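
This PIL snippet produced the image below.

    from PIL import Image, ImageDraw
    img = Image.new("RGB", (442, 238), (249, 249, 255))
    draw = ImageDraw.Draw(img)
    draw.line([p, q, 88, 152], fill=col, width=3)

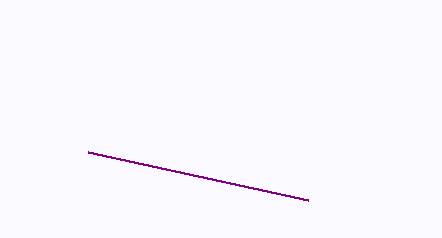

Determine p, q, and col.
p = 308; q = 200; col = 'purple'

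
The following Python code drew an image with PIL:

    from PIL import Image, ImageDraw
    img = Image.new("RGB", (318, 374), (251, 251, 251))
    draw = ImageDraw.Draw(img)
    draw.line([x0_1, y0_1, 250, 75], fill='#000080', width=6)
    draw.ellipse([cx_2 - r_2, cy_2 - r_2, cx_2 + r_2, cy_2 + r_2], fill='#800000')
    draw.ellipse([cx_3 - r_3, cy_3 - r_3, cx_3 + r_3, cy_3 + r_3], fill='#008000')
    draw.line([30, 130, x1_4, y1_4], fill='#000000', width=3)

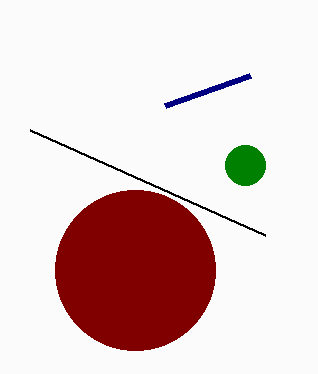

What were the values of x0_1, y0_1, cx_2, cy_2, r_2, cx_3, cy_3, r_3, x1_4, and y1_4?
x0_1 = 165; y0_1 = 105; cx_2 = 135; cy_2 = 270; r_2 = 80; cx_3 = 245; cy_3 = 165; r_3 = 20; x1_4 = 265; y1_4 = 235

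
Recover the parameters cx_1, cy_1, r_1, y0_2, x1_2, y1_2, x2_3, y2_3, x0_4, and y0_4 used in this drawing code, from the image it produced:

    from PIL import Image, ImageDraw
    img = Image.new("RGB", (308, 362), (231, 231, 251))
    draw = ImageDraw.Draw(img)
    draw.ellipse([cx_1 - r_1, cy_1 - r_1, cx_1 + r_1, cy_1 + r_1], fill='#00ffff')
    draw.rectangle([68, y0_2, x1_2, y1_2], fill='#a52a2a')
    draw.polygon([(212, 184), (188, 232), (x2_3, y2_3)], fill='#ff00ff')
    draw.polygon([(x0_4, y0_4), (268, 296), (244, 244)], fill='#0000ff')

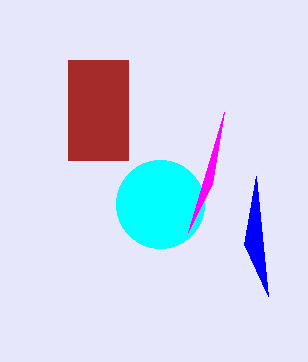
cx_1 = 160; cy_1 = 204; r_1 = 44; y0_2 = 60; x1_2 = 128; y1_2 = 160; x2_3 = 224; y2_3 = 112; x0_4 = 256; y0_4 = 176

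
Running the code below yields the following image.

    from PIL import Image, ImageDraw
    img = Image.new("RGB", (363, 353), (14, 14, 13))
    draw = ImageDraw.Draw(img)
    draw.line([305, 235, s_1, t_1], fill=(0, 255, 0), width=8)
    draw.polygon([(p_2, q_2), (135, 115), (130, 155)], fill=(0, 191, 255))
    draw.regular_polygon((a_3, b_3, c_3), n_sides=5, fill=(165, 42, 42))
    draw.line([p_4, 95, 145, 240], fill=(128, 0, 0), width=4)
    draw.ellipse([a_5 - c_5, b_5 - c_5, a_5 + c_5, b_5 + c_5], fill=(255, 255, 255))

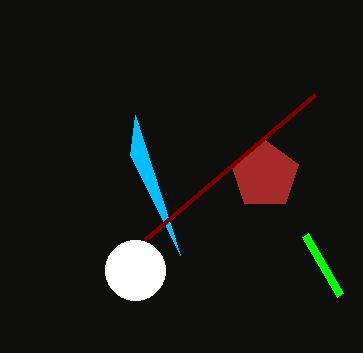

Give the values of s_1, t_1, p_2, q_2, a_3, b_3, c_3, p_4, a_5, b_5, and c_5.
s_1 = 340; t_1 = 295; p_2 = 180; q_2 = 255; a_3 = 265; b_3 = 175; c_3 = 35; p_4 = 315; a_5 = 135; b_5 = 270; c_5 = 30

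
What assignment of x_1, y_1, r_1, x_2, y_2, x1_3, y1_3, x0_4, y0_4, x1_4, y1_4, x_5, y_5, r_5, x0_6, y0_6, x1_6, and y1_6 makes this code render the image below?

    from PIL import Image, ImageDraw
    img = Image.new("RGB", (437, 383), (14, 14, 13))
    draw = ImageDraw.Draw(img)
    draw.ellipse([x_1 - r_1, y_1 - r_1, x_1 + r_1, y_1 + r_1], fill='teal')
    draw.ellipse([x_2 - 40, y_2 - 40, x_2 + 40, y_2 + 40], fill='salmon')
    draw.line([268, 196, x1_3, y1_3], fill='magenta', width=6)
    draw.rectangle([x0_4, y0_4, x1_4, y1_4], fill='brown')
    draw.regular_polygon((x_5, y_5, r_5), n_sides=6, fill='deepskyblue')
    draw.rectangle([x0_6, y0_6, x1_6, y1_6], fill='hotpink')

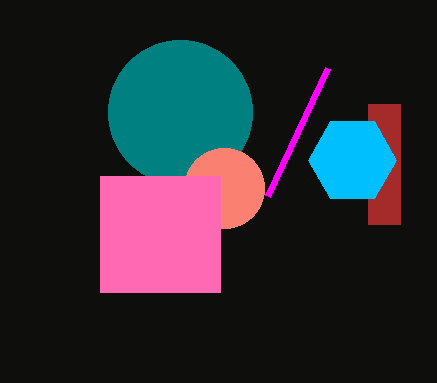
x_1 = 180
y_1 = 112
r_1 = 72
x_2 = 224
y_2 = 188
x1_3 = 328
y1_3 = 68
x0_4 = 368
y0_4 = 104
x1_4 = 400
y1_4 = 224
x_5 = 352
y_5 = 160
r_5 = 44
x0_6 = 100
y0_6 = 176
x1_6 = 220
y1_6 = 292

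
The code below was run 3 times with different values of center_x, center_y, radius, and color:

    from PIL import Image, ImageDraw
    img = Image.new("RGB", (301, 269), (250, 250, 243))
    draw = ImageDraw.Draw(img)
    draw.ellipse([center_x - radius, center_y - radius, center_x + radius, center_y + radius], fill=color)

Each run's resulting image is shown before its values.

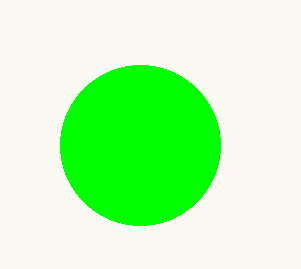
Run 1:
center_x = 140
center_y = 145
radius = 80
color = 'lime'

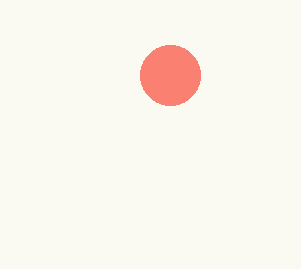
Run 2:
center_x = 170; center_y = 75; radius = 30; color = 'salmon'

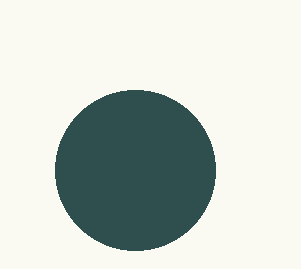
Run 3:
center_x = 135; center_y = 170; radius = 80; color = 'darkslategray'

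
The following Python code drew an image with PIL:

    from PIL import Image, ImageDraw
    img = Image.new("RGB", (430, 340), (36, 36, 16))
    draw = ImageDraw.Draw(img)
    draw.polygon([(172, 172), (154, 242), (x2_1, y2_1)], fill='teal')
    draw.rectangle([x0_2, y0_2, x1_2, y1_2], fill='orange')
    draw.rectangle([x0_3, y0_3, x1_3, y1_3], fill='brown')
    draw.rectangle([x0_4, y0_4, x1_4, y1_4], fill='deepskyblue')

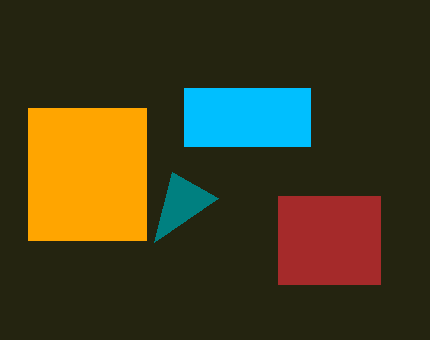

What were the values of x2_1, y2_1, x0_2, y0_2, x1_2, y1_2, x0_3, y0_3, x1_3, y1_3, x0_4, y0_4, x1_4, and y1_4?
x2_1 = 218
y2_1 = 198
x0_2 = 28
y0_2 = 108
x1_2 = 146
y1_2 = 240
x0_3 = 278
y0_3 = 196
x1_3 = 380
y1_3 = 284
x0_4 = 184
y0_4 = 88
x1_4 = 310
y1_4 = 146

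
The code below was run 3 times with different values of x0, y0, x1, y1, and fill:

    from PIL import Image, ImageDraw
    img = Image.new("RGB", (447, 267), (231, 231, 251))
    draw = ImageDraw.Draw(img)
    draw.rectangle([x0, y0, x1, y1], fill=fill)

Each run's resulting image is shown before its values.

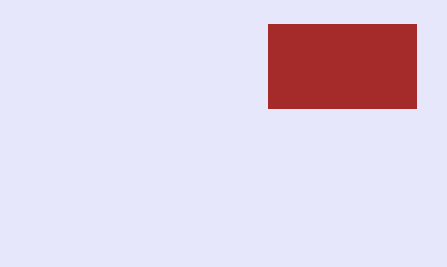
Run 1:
x0 = 268; y0 = 24; x1 = 416; y1 = 108; fill = 'brown'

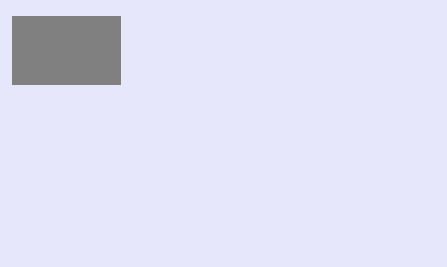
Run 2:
x0 = 12
y0 = 16
x1 = 120
y1 = 84
fill = 'gray'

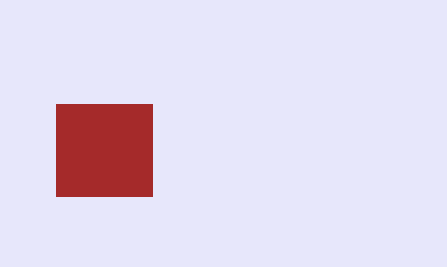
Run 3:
x0 = 56
y0 = 104
x1 = 152
y1 = 196
fill = 'brown'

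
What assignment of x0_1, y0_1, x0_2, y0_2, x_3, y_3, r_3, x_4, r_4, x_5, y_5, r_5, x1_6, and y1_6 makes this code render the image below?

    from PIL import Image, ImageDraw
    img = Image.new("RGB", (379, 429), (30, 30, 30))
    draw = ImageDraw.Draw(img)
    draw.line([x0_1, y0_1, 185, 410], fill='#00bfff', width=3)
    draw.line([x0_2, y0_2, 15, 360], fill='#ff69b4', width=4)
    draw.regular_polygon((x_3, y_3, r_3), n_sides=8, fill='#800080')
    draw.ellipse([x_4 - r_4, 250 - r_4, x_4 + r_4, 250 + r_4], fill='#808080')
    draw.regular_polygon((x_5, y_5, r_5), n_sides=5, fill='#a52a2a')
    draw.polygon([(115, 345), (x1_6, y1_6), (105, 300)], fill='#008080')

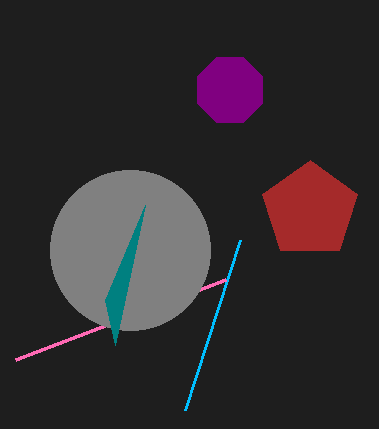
x0_1 = 240, y0_1 = 240, x0_2 = 225, y0_2 = 280, x_3 = 230, y_3 = 90, r_3 = 35, x_4 = 130, r_4 = 80, x_5 = 310, y_5 = 210, r_5 = 50, x1_6 = 145, y1_6 = 205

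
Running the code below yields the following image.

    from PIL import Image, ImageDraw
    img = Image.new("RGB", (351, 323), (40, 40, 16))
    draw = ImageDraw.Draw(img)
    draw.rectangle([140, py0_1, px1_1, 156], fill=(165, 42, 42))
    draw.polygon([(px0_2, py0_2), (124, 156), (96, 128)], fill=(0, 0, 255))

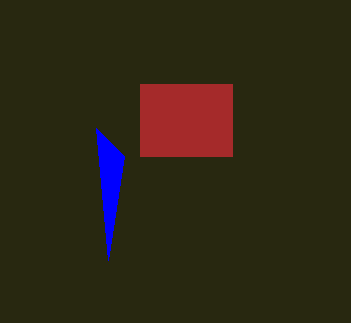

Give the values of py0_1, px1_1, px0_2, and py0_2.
py0_1 = 84
px1_1 = 232
px0_2 = 108
py0_2 = 260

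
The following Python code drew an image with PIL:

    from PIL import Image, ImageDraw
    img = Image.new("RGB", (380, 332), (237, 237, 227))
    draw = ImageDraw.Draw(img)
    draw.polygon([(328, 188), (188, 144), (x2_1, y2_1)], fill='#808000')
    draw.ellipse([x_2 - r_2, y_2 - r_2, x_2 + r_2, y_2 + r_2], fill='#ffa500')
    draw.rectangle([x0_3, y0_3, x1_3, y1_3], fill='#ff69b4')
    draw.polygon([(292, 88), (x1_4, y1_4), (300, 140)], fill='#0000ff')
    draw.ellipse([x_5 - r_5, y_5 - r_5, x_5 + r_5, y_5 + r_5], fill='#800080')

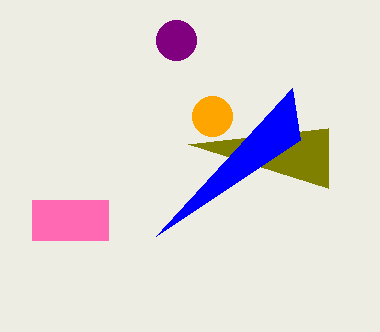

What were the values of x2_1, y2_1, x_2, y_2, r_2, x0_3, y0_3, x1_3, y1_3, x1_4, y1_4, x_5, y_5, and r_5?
x2_1 = 328; y2_1 = 128; x_2 = 212; y_2 = 116; r_2 = 20; x0_3 = 32; y0_3 = 200; x1_3 = 108; y1_3 = 240; x1_4 = 156; y1_4 = 236; x_5 = 176; y_5 = 40; r_5 = 20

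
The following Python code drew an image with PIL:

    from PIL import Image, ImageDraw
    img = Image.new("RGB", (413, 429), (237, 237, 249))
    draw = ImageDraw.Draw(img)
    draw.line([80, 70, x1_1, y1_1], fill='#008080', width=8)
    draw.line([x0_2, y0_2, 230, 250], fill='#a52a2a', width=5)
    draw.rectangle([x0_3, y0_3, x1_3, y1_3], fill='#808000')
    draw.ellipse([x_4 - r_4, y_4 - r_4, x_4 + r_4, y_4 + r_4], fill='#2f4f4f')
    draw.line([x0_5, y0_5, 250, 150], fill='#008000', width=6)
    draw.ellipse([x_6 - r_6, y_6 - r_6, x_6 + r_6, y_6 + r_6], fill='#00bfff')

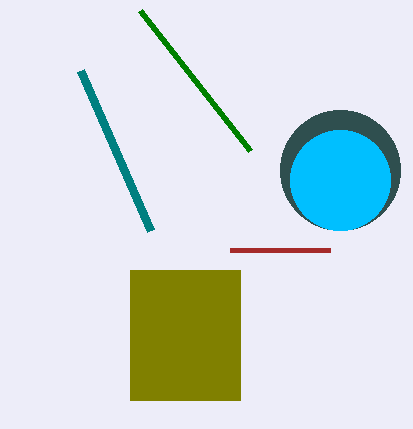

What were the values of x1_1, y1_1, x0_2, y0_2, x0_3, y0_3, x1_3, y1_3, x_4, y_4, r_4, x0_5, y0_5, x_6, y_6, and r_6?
x1_1 = 150
y1_1 = 230
x0_2 = 330
y0_2 = 250
x0_3 = 130
y0_3 = 270
x1_3 = 240
y1_3 = 400
x_4 = 340
y_4 = 170
r_4 = 60
x0_5 = 140
y0_5 = 10
x_6 = 340
y_6 = 180
r_6 = 50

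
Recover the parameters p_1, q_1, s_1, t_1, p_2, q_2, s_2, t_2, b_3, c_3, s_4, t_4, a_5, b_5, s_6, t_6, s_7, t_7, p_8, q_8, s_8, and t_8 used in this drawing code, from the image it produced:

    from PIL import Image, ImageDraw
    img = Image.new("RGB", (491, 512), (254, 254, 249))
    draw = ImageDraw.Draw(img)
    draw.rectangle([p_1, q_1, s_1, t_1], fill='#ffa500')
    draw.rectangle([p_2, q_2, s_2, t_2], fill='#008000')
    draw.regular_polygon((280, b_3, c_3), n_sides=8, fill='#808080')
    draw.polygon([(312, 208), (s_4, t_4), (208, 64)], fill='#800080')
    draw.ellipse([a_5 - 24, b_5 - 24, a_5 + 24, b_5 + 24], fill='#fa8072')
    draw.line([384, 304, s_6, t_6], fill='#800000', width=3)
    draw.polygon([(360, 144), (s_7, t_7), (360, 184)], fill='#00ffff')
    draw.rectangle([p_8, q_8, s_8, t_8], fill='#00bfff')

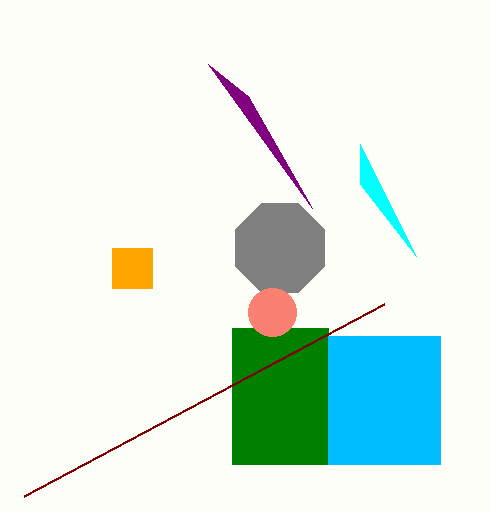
p_1 = 112
q_1 = 248
s_1 = 152
t_1 = 288
p_2 = 232
q_2 = 328
s_2 = 328
t_2 = 464
b_3 = 248
c_3 = 48
s_4 = 248
t_4 = 96
a_5 = 272
b_5 = 312
s_6 = 24
t_6 = 496
s_7 = 416
t_7 = 256
p_8 = 328
q_8 = 336
s_8 = 440
t_8 = 464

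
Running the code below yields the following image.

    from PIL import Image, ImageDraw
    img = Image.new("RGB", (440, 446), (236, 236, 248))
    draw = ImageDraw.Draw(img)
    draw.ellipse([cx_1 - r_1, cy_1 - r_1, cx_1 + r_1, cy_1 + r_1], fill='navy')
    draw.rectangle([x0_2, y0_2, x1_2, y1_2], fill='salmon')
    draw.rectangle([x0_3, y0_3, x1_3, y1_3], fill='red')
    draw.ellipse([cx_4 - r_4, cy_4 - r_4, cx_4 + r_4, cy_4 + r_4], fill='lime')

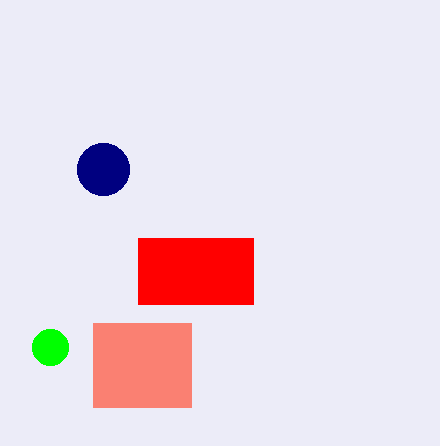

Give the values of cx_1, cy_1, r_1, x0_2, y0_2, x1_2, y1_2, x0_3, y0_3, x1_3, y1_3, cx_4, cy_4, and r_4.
cx_1 = 103; cy_1 = 169; r_1 = 26; x0_2 = 93; y0_2 = 323; x1_2 = 191; y1_2 = 407; x0_3 = 138; y0_3 = 238; x1_3 = 253; y1_3 = 304; cx_4 = 50; cy_4 = 347; r_4 = 18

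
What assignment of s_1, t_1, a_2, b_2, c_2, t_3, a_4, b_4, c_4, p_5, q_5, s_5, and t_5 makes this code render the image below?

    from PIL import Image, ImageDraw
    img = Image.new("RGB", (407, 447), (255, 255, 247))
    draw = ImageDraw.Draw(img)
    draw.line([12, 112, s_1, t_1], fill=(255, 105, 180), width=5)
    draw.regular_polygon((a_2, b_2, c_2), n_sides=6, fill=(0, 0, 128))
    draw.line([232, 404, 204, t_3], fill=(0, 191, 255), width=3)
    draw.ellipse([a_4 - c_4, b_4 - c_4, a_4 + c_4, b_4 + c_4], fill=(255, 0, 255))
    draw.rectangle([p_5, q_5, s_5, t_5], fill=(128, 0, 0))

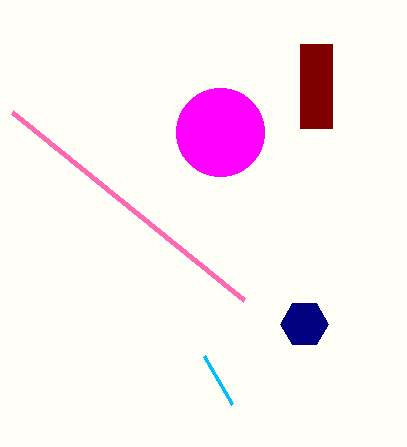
s_1 = 244; t_1 = 300; a_2 = 304; b_2 = 324; c_2 = 24; t_3 = 356; a_4 = 220; b_4 = 132; c_4 = 44; p_5 = 300; q_5 = 44; s_5 = 332; t_5 = 128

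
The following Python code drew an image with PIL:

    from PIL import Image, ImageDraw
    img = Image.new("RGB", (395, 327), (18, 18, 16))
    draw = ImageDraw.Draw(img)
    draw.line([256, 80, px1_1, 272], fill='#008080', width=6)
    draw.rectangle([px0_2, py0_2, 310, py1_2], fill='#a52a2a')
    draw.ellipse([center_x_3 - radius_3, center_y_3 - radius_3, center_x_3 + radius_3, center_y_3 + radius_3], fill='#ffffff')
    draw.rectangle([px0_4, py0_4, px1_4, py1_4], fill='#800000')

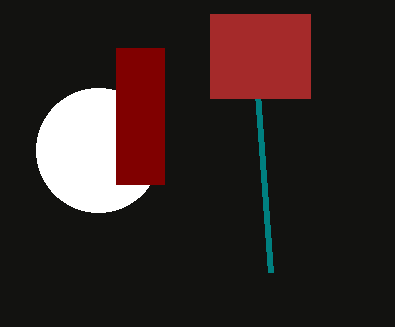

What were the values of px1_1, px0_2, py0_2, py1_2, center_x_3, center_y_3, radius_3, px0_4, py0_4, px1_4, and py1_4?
px1_1 = 270, px0_2 = 210, py0_2 = 14, py1_2 = 98, center_x_3 = 98, center_y_3 = 150, radius_3 = 62, px0_4 = 116, py0_4 = 48, px1_4 = 164, py1_4 = 184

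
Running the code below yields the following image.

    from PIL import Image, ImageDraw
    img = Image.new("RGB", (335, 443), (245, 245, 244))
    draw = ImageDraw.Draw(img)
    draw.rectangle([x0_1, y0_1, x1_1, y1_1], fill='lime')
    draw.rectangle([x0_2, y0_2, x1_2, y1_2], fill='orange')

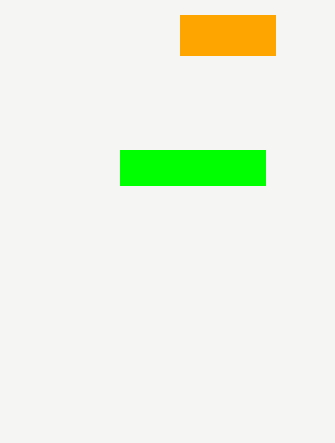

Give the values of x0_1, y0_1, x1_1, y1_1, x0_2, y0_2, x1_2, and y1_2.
x0_1 = 120; y0_1 = 150; x1_1 = 265; y1_1 = 185; x0_2 = 180; y0_2 = 15; x1_2 = 275; y1_2 = 55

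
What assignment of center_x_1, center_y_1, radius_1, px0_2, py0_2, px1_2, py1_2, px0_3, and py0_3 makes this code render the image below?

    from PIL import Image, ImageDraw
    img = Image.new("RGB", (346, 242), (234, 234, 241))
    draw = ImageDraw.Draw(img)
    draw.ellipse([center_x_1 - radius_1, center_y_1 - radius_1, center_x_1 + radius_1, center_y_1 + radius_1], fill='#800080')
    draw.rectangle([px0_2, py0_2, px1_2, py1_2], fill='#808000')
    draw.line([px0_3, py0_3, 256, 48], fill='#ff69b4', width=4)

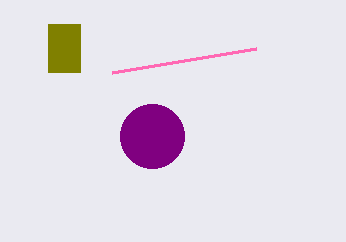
center_x_1 = 152, center_y_1 = 136, radius_1 = 32, px0_2 = 48, py0_2 = 24, px1_2 = 80, py1_2 = 72, px0_3 = 112, py0_3 = 72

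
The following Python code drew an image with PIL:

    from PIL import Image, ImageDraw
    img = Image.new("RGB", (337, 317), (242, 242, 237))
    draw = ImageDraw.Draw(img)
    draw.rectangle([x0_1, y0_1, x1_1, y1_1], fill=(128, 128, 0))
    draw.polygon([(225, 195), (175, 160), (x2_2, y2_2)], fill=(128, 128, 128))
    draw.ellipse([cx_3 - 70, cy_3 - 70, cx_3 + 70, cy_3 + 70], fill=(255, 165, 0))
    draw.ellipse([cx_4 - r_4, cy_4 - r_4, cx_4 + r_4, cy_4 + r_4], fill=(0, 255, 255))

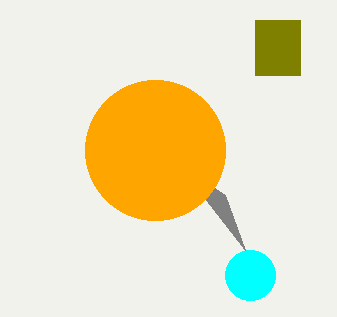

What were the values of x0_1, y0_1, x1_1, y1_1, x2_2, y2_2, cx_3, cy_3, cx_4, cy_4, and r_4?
x0_1 = 255, y0_1 = 20, x1_1 = 300, y1_1 = 75, x2_2 = 245, y2_2 = 250, cx_3 = 155, cy_3 = 150, cx_4 = 250, cy_4 = 275, r_4 = 25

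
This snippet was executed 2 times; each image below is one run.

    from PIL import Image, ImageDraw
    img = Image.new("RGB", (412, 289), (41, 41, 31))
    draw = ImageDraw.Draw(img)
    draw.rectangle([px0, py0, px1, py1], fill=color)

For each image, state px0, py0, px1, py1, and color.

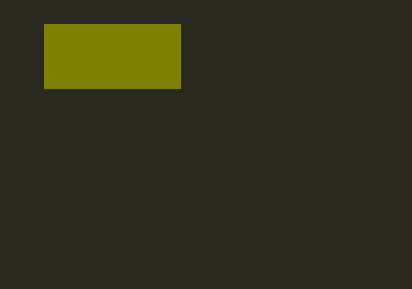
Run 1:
px0 = 44; py0 = 24; px1 = 180; py1 = 88; color = 'olive'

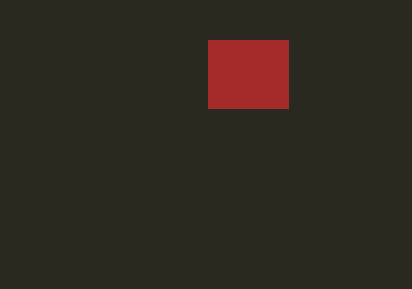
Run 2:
px0 = 208; py0 = 40; px1 = 288; py1 = 108; color = 'brown'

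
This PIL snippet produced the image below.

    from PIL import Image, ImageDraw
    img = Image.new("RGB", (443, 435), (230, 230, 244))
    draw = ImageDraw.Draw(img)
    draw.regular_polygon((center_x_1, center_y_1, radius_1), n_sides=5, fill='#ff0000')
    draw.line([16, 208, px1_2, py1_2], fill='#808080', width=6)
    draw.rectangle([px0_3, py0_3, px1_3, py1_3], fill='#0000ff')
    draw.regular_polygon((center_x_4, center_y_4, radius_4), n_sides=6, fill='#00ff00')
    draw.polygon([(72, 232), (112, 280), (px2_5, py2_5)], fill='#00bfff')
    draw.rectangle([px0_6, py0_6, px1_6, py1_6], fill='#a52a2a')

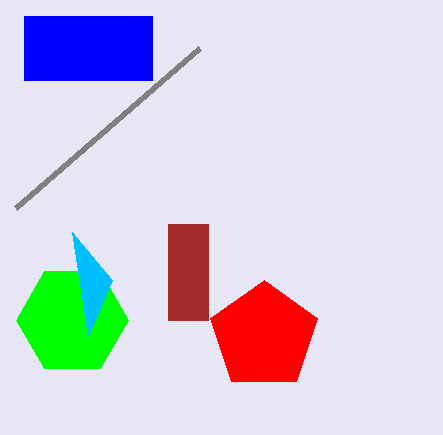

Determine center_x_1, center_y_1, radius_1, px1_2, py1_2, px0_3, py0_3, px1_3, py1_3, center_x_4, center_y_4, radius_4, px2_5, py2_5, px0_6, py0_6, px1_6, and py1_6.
center_x_1 = 264; center_y_1 = 336; radius_1 = 56; px1_2 = 200; py1_2 = 48; px0_3 = 24; py0_3 = 16; px1_3 = 152; py1_3 = 80; center_x_4 = 72; center_y_4 = 320; radius_4 = 56; px2_5 = 88; py2_5 = 336; px0_6 = 168; py0_6 = 224; px1_6 = 208; py1_6 = 320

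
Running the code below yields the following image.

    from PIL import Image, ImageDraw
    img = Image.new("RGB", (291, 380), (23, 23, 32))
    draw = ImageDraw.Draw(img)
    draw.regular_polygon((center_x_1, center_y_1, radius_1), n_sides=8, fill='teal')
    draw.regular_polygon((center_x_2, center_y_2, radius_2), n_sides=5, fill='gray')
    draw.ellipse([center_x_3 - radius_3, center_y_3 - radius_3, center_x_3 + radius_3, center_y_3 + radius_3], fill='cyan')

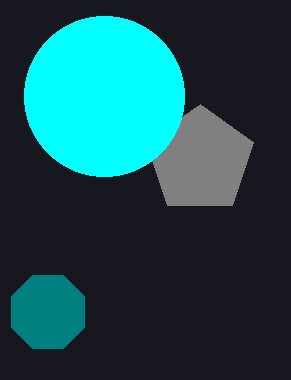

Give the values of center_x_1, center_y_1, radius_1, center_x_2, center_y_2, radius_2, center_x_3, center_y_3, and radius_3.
center_x_1 = 48; center_y_1 = 312; radius_1 = 40; center_x_2 = 200; center_y_2 = 160; radius_2 = 56; center_x_3 = 104; center_y_3 = 96; radius_3 = 80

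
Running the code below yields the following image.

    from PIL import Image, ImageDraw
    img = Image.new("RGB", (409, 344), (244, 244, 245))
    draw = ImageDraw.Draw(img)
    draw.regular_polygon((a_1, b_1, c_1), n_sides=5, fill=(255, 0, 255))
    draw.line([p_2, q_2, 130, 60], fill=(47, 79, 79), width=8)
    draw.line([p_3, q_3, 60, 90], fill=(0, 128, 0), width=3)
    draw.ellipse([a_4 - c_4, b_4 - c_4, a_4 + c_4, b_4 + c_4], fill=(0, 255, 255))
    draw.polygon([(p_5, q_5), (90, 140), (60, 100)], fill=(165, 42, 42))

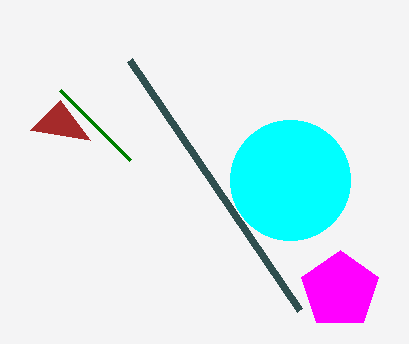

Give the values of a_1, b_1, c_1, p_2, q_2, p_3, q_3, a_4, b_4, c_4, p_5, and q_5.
a_1 = 340, b_1 = 290, c_1 = 40, p_2 = 300, q_2 = 310, p_3 = 130, q_3 = 160, a_4 = 290, b_4 = 180, c_4 = 60, p_5 = 30, q_5 = 130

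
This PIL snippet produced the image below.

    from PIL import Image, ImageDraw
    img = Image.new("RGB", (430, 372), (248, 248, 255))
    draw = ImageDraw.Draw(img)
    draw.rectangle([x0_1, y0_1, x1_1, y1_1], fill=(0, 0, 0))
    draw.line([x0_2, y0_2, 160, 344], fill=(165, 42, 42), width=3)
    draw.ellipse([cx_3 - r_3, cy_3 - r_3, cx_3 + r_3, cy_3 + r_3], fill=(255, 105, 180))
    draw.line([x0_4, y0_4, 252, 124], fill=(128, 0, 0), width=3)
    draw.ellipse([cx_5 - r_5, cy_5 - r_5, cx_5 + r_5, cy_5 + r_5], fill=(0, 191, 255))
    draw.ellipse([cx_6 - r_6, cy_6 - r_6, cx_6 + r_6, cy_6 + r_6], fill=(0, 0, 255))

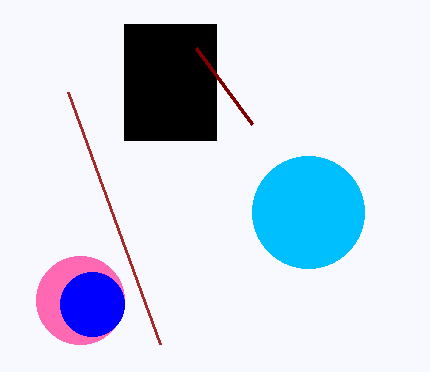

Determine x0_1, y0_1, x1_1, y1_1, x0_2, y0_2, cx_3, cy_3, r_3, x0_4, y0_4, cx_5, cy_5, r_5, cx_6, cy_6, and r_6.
x0_1 = 124, y0_1 = 24, x1_1 = 216, y1_1 = 140, x0_2 = 68, y0_2 = 92, cx_3 = 80, cy_3 = 300, r_3 = 44, x0_4 = 196, y0_4 = 48, cx_5 = 308, cy_5 = 212, r_5 = 56, cx_6 = 92, cy_6 = 304, r_6 = 32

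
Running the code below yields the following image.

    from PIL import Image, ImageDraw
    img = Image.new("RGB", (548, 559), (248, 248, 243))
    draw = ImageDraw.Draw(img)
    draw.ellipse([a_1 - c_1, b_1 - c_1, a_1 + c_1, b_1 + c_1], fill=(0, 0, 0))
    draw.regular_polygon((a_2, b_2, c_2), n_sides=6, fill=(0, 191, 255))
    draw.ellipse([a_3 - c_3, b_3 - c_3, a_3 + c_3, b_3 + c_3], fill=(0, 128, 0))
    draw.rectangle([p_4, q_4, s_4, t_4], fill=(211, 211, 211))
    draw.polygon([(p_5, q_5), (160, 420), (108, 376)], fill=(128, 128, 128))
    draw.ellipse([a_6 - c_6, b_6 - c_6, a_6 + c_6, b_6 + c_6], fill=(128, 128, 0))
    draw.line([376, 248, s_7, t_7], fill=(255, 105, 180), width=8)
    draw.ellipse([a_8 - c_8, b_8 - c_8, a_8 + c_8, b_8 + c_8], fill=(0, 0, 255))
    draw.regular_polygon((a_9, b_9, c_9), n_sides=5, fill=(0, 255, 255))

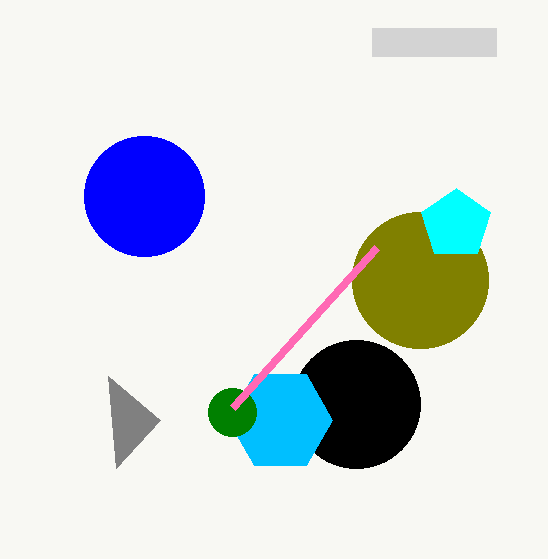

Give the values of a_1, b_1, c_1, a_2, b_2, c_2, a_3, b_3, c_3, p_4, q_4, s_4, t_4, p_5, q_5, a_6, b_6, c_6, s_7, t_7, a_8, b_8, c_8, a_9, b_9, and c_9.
a_1 = 356, b_1 = 404, c_1 = 64, a_2 = 280, b_2 = 420, c_2 = 52, a_3 = 232, b_3 = 412, c_3 = 24, p_4 = 372, q_4 = 28, s_4 = 496, t_4 = 56, p_5 = 116, q_5 = 468, a_6 = 420, b_6 = 280, c_6 = 68, s_7 = 232, t_7 = 408, a_8 = 144, b_8 = 196, c_8 = 60, a_9 = 456, b_9 = 224, c_9 = 36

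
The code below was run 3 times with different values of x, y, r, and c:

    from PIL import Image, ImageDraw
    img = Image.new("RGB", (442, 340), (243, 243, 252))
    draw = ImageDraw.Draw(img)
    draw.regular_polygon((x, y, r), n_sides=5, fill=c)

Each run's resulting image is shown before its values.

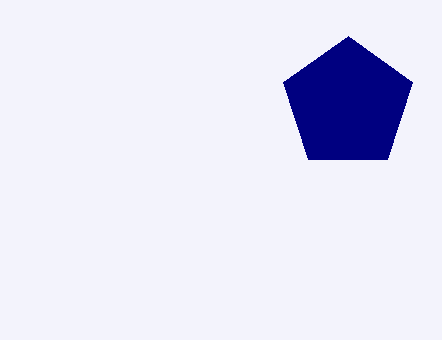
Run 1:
x = 348
y = 104
r = 68
c = 'navy'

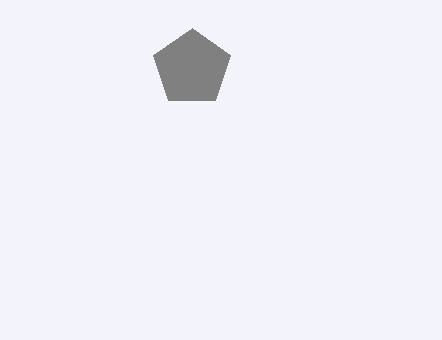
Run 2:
x = 192, y = 68, r = 40, c = 'gray'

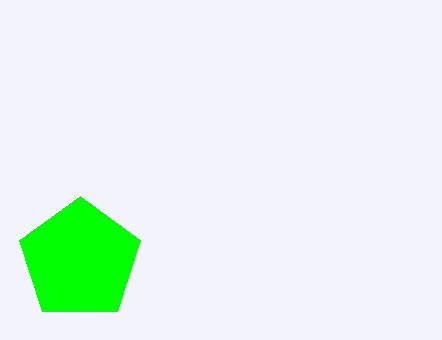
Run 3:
x = 80; y = 260; r = 64; c = 'lime'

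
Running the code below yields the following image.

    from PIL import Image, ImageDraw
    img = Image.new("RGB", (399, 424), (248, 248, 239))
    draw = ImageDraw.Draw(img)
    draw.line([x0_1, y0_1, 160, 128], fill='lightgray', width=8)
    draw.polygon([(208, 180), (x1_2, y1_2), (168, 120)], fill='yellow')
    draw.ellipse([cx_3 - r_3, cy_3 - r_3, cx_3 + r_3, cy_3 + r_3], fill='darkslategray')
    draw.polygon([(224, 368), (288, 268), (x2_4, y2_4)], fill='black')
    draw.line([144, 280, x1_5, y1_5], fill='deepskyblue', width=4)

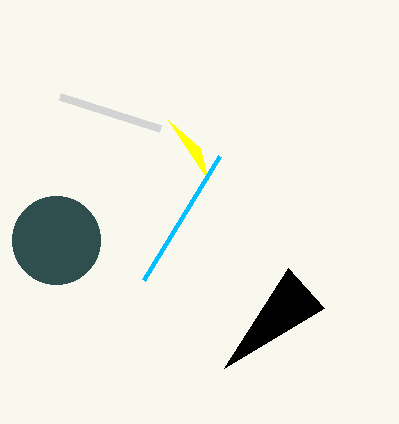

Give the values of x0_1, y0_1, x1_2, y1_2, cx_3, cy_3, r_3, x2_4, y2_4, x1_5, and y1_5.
x0_1 = 60
y0_1 = 96
x1_2 = 200
y1_2 = 148
cx_3 = 56
cy_3 = 240
r_3 = 44
x2_4 = 324
y2_4 = 308
x1_5 = 220
y1_5 = 156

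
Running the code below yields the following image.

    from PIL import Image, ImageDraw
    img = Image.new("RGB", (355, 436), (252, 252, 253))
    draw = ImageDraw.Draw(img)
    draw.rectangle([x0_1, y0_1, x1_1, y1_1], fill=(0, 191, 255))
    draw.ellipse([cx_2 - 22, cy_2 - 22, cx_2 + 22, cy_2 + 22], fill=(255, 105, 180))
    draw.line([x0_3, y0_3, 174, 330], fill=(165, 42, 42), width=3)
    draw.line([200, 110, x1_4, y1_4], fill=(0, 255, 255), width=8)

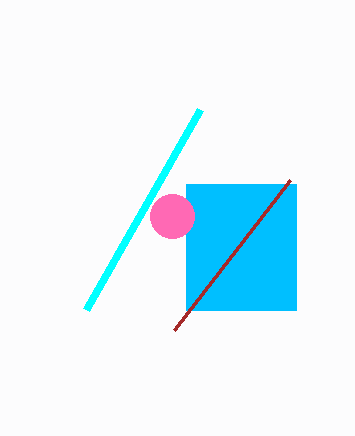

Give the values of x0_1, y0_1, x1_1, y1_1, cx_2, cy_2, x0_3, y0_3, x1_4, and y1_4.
x0_1 = 186, y0_1 = 184, x1_1 = 296, y1_1 = 310, cx_2 = 172, cy_2 = 216, x0_3 = 290, y0_3 = 180, x1_4 = 86, y1_4 = 310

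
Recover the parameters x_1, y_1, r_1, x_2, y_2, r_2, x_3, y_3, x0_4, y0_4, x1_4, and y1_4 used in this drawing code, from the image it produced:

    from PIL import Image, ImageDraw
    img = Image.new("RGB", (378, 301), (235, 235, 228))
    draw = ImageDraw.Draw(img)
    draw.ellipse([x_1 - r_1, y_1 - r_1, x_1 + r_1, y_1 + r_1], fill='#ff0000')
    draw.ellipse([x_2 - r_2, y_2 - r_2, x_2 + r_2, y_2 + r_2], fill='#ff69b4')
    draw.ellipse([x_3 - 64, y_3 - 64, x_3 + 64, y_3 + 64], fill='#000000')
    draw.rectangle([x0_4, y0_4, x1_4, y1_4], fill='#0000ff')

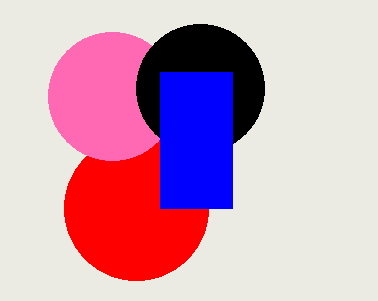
x_1 = 136; y_1 = 208; r_1 = 72; x_2 = 112; y_2 = 96; r_2 = 64; x_3 = 200; y_3 = 88; x0_4 = 160; y0_4 = 72; x1_4 = 232; y1_4 = 208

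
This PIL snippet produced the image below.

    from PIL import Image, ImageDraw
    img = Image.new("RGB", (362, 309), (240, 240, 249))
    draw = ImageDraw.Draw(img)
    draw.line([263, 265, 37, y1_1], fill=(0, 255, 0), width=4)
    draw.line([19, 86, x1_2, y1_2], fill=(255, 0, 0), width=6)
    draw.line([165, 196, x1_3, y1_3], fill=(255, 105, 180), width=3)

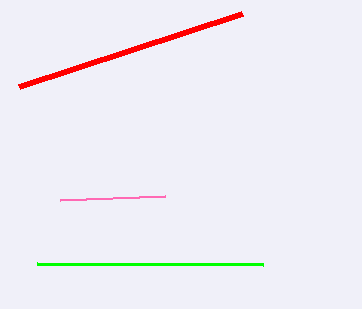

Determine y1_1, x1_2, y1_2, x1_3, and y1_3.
y1_1 = 264
x1_2 = 242
y1_2 = 13
x1_3 = 60
y1_3 = 200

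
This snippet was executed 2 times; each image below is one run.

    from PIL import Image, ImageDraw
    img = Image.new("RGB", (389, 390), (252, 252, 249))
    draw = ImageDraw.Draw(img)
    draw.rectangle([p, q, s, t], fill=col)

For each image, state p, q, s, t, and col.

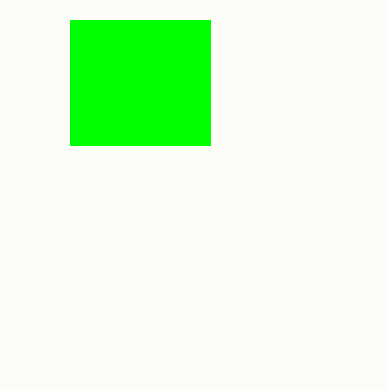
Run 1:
p = 70; q = 20; s = 210; t = 145; col = 'lime'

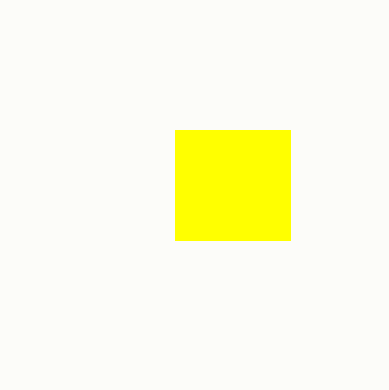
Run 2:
p = 175, q = 130, s = 290, t = 240, col = 'yellow'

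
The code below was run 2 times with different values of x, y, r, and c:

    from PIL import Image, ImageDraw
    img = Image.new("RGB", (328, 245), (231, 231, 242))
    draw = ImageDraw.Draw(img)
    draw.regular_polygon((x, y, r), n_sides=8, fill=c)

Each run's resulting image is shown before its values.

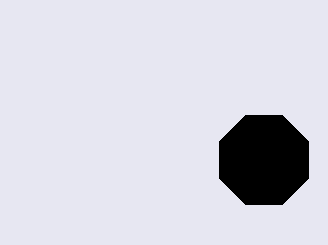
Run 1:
x = 264
y = 160
r = 48
c = 'black'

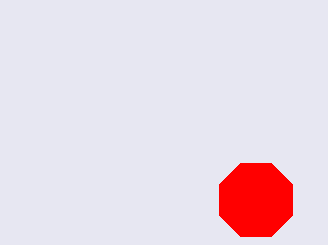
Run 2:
x = 256; y = 200; r = 40; c = 'red'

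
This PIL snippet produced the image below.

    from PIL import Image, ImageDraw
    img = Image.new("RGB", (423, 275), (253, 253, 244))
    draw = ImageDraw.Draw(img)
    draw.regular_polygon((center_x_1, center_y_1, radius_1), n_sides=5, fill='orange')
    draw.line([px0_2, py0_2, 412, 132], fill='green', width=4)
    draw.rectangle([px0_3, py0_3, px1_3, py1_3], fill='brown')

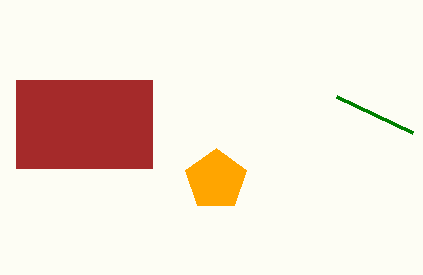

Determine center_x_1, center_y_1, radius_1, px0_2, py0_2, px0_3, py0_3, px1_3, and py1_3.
center_x_1 = 216, center_y_1 = 180, radius_1 = 32, px0_2 = 336, py0_2 = 96, px0_3 = 16, py0_3 = 80, px1_3 = 152, py1_3 = 168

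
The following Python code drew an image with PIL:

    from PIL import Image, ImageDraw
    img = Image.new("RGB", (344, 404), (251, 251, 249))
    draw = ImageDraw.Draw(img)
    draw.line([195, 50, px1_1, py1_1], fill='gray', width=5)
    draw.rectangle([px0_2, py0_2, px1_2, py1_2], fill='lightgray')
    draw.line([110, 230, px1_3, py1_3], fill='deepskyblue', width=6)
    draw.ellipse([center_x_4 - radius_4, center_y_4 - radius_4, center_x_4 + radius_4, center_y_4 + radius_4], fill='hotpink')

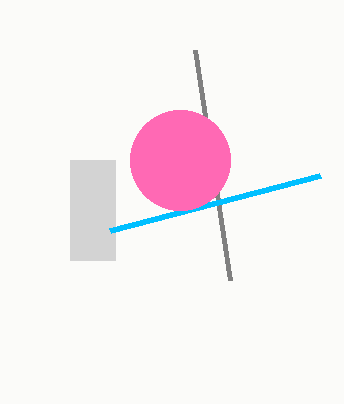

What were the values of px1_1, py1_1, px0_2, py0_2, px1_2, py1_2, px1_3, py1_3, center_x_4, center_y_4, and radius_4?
px1_1 = 230
py1_1 = 280
px0_2 = 70
py0_2 = 160
px1_2 = 115
py1_2 = 260
px1_3 = 320
py1_3 = 175
center_x_4 = 180
center_y_4 = 160
radius_4 = 50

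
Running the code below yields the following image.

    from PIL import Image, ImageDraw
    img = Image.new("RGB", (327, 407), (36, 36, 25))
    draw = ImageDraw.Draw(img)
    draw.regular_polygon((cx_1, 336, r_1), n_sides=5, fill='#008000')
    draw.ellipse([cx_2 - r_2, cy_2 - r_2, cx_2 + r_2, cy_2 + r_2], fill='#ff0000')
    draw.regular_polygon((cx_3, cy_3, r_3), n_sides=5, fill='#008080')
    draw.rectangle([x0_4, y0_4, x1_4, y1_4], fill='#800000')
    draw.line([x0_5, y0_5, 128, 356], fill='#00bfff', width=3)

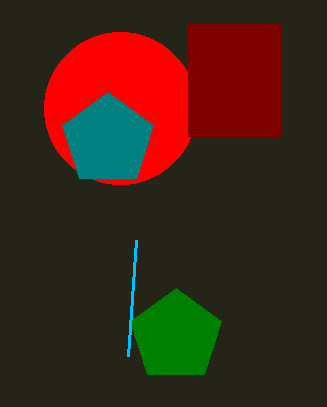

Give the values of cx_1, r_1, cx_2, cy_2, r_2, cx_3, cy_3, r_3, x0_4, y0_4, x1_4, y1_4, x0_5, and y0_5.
cx_1 = 176, r_1 = 48, cx_2 = 120, cy_2 = 108, r_2 = 76, cx_3 = 108, cy_3 = 140, r_3 = 48, x0_4 = 188, y0_4 = 24, x1_4 = 280, y1_4 = 136, x0_5 = 136, y0_5 = 240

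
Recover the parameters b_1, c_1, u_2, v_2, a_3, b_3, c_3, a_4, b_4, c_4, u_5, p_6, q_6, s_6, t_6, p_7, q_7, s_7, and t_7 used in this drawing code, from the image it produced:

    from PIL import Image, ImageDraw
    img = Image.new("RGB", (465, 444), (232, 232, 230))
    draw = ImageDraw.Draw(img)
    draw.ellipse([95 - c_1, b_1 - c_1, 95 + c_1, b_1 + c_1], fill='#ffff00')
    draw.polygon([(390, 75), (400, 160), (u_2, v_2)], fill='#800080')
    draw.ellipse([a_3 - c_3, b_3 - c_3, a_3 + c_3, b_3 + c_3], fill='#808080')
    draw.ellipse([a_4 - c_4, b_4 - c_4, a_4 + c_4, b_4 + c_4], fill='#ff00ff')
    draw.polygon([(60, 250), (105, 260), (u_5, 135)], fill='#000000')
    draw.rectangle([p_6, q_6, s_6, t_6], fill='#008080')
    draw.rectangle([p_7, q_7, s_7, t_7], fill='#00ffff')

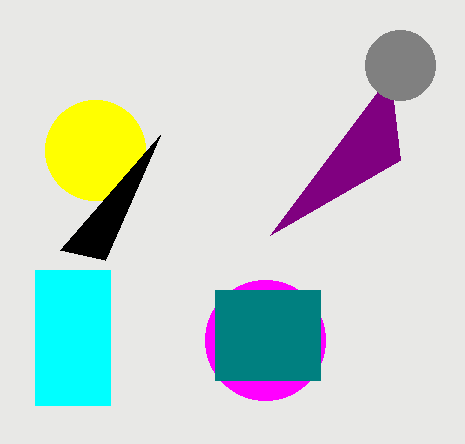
b_1 = 150; c_1 = 50; u_2 = 270; v_2 = 235; a_3 = 400; b_3 = 65; c_3 = 35; a_4 = 265; b_4 = 340; c_4 = 60; u_5 = 160; p_6 = 215; q_6 = 290; s_6 = 320; t_6 = 380; p_7 = 35; q_7 = 270; s_7 = 110; t_7 = 405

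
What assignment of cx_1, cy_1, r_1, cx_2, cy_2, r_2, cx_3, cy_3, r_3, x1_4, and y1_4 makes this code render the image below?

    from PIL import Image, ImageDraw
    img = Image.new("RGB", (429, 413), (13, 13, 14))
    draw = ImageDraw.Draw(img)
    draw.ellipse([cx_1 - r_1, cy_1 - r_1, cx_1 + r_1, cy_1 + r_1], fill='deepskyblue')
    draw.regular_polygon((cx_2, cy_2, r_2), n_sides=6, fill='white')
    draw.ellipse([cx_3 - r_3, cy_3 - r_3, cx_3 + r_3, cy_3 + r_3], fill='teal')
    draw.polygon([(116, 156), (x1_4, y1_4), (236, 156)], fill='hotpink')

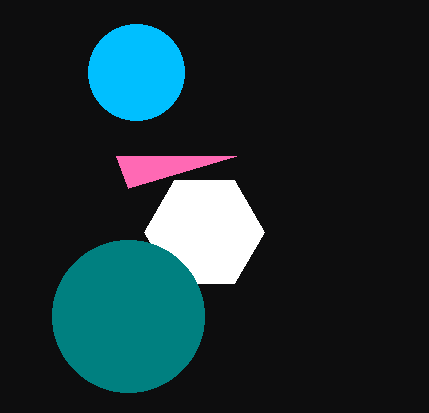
cx_1 = 136; cy_1 = 72; r_1 = 48; cx_2 = 204; cy_2 = 232; r_2 = 60; cx_3 = 128; cy_3 = 316; r_3 = 76; x1_4 = 128; y1_4 = 188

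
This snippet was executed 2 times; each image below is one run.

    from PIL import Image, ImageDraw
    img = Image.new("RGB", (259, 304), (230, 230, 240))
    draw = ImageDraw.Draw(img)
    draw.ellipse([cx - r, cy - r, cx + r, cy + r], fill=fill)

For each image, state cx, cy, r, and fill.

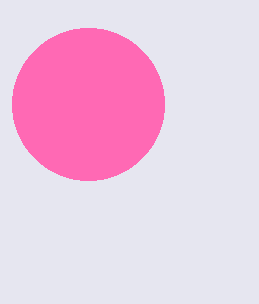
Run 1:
cx = 88, cy = 104, r = 76, fill = 'hotpink'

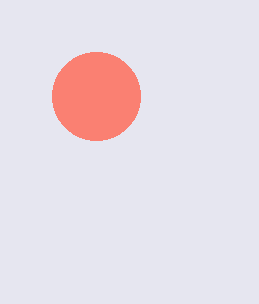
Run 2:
cx = 96; cy = 96; r = 44; fill = 'salmon'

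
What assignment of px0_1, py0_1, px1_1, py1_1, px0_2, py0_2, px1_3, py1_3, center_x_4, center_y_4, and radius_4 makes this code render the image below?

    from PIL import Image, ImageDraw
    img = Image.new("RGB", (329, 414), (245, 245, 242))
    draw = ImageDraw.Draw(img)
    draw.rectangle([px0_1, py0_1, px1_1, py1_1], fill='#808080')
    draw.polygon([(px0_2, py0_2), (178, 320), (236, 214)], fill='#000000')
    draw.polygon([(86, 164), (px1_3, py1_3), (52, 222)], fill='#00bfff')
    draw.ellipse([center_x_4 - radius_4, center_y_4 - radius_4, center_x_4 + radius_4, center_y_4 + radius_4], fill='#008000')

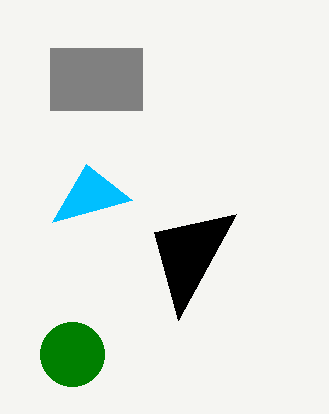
px0_1 = 50, py0_1 = 48, px1_1 = 142, py1_1 = 110, px0_2 = 154, py0_2 = 232, px1_3 = 132, py1_3 = 200, center_x_4 = 72, center_y_4 = 354, radius_4 = 32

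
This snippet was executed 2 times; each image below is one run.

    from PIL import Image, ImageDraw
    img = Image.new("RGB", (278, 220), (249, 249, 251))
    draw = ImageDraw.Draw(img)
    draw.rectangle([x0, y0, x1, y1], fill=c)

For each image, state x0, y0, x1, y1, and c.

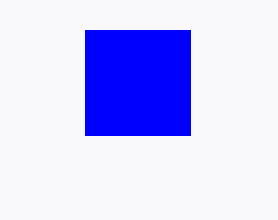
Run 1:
x0 = 85
y0 = 30
x1 = 190
y1 = 135
c = 'blue'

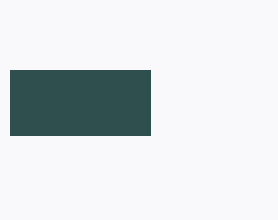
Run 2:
x0 = 10; y0 = 70; x1 = 150; y1 = 135; c = 'darkslategray'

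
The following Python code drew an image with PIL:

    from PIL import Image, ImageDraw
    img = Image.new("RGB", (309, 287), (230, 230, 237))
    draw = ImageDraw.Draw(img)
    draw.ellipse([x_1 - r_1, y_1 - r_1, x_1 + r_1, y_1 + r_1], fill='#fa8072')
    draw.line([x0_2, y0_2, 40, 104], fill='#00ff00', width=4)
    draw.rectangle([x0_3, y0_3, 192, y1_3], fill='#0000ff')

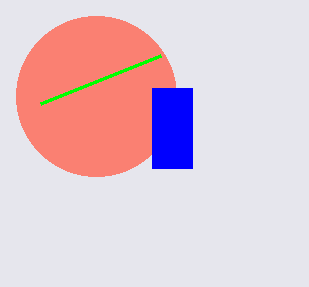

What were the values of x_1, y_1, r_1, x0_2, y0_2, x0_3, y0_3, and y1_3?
x_1 = 96, y_1 = 96, r_1 = 80, x0_2 = 160, y0_2 = 56, x0_3 = 152, y0_3 = 88, y1_3 = 168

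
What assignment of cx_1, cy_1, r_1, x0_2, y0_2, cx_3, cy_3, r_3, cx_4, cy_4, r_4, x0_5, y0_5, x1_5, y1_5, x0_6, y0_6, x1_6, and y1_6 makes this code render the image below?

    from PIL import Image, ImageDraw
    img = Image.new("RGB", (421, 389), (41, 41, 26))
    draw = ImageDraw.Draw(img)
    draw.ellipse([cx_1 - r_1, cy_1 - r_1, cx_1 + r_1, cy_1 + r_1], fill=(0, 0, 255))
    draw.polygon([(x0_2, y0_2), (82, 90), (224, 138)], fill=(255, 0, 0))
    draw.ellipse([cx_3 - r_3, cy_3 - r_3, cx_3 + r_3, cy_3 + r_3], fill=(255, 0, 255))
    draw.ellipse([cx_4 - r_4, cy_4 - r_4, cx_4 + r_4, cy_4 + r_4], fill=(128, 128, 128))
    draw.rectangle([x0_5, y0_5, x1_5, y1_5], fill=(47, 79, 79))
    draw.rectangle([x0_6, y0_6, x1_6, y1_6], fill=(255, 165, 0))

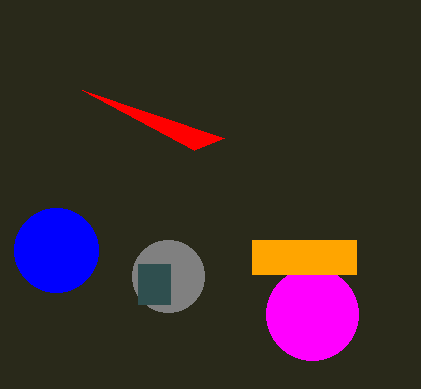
cx_1 = 56, cy_1 = 250, r_1 = 42, x0_2 = 194, y0_2 = 150, cx_3 = 312, cy_3 = 314, r_3 = 46, cx_4 = 168, cy_4 = 276, r_4 = 36, x0_5 = 138, y0_5 = 264, x1_5 = 170, y1_5 = 304, x0_6 = 252, y0_6 = 240, x1_6 = 356, y1_6 = 274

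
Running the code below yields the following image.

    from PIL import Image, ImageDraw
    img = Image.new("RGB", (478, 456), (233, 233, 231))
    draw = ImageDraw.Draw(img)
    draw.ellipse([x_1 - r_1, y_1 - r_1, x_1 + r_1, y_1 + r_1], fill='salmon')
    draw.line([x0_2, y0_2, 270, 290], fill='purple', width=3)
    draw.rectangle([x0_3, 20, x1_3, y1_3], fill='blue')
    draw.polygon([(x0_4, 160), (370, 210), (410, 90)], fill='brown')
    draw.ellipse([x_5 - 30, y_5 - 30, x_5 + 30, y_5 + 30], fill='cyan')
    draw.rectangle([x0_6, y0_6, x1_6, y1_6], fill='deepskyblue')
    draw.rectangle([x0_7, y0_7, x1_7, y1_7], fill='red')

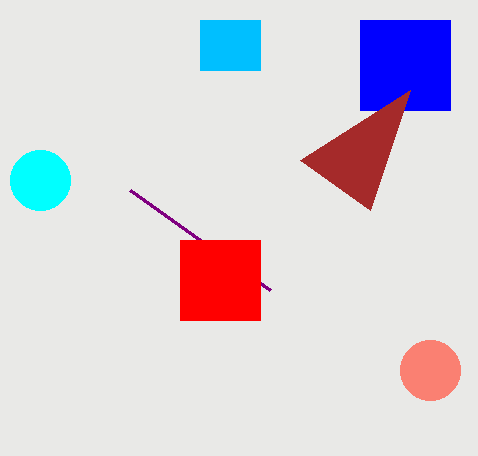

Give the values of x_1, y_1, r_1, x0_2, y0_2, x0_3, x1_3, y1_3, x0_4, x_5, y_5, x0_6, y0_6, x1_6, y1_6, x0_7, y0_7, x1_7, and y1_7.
x_1 = 430; y_1 = 370; r_1 = 30; x0_2 = 130; y0_2 = 190; x0_3 = 360; x1_3 = 450; y1_3 = 110; x0_4 = 300; x_5 = 40; y_5 = 180; x0_6 = 200; y0_6 = 20; x1_6 = 260; y1_6 = 70; x0_7 = 180; y0_7 = 240; x1_7 = 260; y1_7 = 320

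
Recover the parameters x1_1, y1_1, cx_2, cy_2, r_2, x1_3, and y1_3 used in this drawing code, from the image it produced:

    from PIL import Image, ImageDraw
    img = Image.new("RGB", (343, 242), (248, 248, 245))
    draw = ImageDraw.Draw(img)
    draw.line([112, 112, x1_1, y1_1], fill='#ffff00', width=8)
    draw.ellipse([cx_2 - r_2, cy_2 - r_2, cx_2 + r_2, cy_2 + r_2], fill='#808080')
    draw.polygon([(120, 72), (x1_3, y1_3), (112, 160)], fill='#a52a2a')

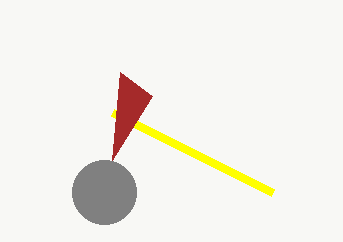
x1_1 = 272
y1_1 = 192
cx_2 = 104
cy_2 = 192
r_2 = 32
x1_3 = 152
y1_3 = 96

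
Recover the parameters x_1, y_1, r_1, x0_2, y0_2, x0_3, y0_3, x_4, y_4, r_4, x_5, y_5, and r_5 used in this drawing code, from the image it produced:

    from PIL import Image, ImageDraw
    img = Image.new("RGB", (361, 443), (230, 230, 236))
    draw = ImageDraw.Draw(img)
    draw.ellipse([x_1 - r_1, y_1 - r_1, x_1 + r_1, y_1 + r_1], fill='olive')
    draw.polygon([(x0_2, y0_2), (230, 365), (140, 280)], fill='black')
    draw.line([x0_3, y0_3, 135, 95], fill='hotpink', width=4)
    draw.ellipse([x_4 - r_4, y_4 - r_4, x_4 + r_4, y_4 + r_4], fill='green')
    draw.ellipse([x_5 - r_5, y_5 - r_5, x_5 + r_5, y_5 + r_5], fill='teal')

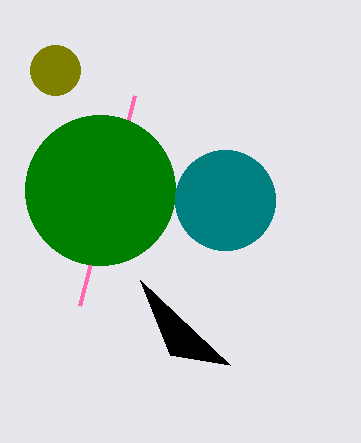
x_1 = 55, y_1 = 70, r_1 = 25, x0_2 = 170, y0_2 = 355, x0_3 = 80, y0_3 = 305, x_4 = 100, y_4 = 190, r_4 = 75, x_5 = 225, y_5 = 200, r_5 = 50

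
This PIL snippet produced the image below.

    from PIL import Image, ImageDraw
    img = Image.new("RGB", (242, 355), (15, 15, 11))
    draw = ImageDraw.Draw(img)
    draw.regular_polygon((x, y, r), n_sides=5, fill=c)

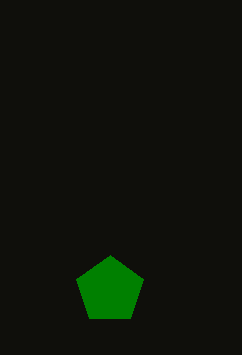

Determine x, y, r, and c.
x = 110, y = 290, r = 35, c = 'green'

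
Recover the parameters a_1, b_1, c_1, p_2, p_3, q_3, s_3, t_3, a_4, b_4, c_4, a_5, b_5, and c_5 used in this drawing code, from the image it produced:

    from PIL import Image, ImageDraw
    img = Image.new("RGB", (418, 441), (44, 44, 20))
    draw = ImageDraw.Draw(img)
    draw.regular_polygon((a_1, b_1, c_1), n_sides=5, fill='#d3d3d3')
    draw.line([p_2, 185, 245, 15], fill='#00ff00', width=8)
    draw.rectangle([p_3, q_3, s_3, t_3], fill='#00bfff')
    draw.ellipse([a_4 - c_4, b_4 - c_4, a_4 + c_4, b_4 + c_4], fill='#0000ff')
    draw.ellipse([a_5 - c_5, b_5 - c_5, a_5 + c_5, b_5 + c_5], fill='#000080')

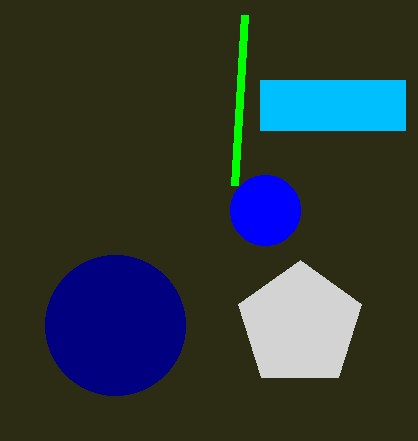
a_1 = 300
b_1 = 325
c_1 = 65
p_2 = 235
p_3 = 260
q_3 = 80
s_3 = 405
t_3 = 130
a_4 = 265
b_4 = 210
c_4 = 35
a_5 = 115
b_5 = 325
c_5 = 70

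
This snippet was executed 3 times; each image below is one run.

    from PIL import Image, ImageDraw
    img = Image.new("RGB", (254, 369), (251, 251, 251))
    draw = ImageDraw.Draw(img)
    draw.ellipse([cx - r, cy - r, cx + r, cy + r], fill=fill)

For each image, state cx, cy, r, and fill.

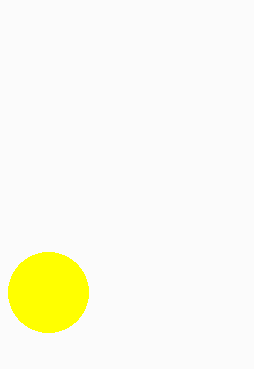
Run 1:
cx = 48
cy = 292
r = 40
fill = 'yellow'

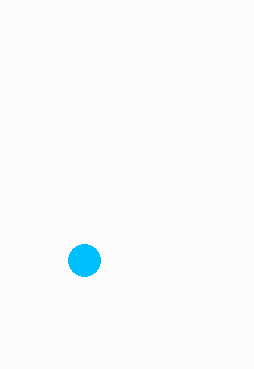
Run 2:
cx = 84
cy = 260
r = 16
fill = 'deepskyblue'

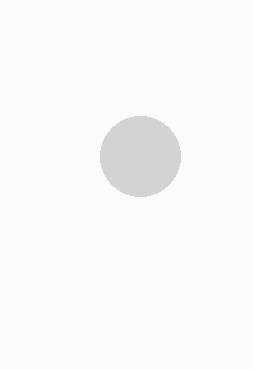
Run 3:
cx = 140; cy = 156; r = 40; fill = 'lightgray'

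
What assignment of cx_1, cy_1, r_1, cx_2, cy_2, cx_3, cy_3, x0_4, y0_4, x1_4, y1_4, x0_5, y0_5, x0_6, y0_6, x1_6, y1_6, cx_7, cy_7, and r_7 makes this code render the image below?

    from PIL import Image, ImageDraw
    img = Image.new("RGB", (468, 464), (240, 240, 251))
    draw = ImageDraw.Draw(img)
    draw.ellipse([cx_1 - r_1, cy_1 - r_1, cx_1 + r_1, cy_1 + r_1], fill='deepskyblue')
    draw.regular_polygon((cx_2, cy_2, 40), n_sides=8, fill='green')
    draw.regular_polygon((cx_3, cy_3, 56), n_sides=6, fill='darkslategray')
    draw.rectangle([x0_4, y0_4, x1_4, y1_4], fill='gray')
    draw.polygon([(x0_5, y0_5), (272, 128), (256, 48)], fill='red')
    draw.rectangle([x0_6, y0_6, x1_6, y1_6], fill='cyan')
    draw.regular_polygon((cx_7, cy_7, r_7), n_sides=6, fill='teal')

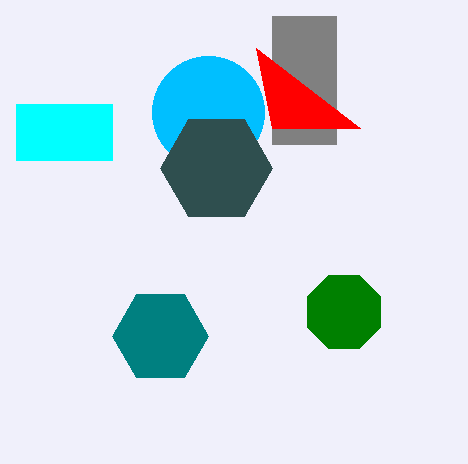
cx_1 = 208
cy_1 = 112
r_1 = 56
cx_2 = 344
cy_2 = 312
cx_3 = 216
cy_3 = 168
x0_4 = 272
y0_4 = 16
x1_4 = 336
y1_4 = 144
x0_5 = 360
y0_5 = 128
x0_6 = 16
y0_6 = 104
x1_6 = 112
y1_6 = 160
cx_7 = 160
cy_7 = 336
r_7 = 48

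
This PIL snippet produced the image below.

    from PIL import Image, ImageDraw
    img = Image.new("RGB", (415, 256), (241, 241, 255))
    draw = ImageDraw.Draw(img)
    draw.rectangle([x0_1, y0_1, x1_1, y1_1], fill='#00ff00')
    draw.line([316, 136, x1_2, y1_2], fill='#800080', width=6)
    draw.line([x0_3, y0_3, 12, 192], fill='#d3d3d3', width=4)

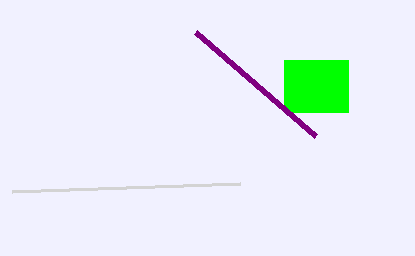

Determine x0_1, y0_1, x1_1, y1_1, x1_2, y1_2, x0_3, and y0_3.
x0_1 = 284, y0_1 = 60, x1_1 = 348, y1_1 = 112, x1_2 = 196, y1_2 = 32, x0_3 = 240, y0_3 = 184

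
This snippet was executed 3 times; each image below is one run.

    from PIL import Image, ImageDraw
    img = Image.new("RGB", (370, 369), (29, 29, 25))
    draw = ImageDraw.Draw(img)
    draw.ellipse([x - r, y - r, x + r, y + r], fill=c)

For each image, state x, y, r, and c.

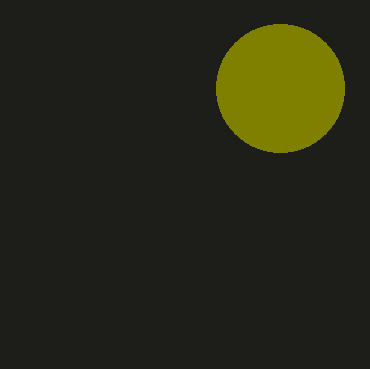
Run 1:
x = 280
y = 88
r = 64
c = 'olive'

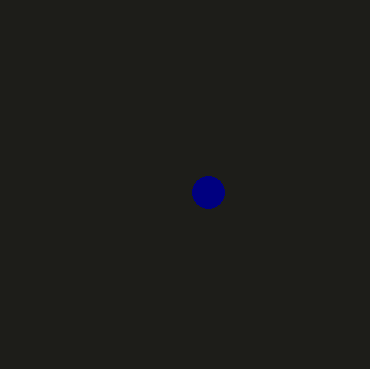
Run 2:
x = 208, y = 192, r = 16, c = 'navy'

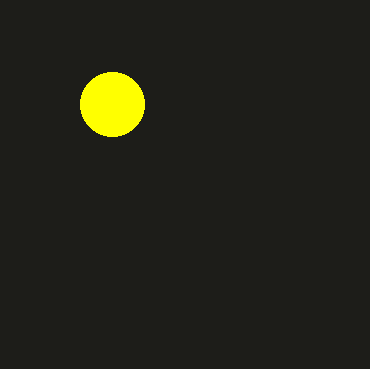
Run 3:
x = 112
y = 104
r = 32
c = 'yellow'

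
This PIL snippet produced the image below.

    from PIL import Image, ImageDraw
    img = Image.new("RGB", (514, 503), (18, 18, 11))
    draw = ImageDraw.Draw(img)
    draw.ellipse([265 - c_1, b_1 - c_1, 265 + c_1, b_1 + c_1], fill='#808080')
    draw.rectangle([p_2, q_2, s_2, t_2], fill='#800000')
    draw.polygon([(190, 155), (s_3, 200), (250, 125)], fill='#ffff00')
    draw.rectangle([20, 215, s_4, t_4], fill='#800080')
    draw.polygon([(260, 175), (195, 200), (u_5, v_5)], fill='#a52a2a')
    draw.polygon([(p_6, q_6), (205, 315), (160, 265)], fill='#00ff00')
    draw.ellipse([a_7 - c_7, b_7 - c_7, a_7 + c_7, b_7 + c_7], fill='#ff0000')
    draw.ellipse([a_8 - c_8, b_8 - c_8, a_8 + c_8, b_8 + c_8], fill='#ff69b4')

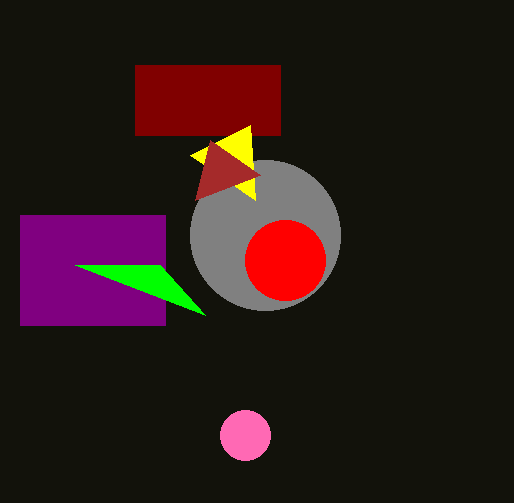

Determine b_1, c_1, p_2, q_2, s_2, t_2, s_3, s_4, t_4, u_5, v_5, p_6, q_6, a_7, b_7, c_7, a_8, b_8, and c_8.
b_1 = 235
c_1 = 75
p_2 = 135
q_2 = 65
s_2 = 280
t_2 = 135
s_3 = 255
s_4 = 165
t_4 = 325
u_5 = 210
v_5 = 140
p_6 = 75
q_6 = 265
a_7 = 285
b_7 = 260
c_7 = 40
a_8 = 245
b_8 = 435
c_8 = 25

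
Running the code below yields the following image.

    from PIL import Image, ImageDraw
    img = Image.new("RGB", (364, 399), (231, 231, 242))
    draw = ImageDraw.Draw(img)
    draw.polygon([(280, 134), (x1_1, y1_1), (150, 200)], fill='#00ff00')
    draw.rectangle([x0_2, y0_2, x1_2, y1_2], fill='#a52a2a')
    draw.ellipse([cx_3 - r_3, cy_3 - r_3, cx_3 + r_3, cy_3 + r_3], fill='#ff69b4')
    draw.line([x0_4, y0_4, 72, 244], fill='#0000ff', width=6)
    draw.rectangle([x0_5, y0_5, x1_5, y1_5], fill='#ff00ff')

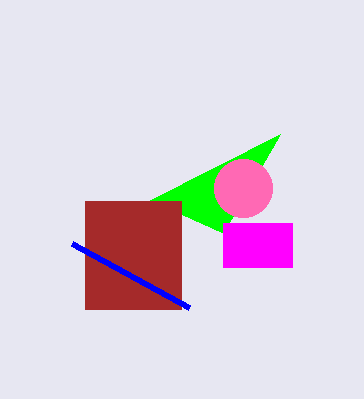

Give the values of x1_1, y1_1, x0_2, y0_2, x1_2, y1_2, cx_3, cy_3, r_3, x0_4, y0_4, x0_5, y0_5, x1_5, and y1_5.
x1_1 = 223, y1_1 = 233, x0_2 = 85, y0_2 = 201, x1_2 = 181, y1_2 = 309, cx_3 = 243, cy_3 = 188, r_3 = 29, x0_4 = 189, y0_4 = 308, x0_5 = 223, y0_5 = 223, x1_5 = 292, y1_5 = 267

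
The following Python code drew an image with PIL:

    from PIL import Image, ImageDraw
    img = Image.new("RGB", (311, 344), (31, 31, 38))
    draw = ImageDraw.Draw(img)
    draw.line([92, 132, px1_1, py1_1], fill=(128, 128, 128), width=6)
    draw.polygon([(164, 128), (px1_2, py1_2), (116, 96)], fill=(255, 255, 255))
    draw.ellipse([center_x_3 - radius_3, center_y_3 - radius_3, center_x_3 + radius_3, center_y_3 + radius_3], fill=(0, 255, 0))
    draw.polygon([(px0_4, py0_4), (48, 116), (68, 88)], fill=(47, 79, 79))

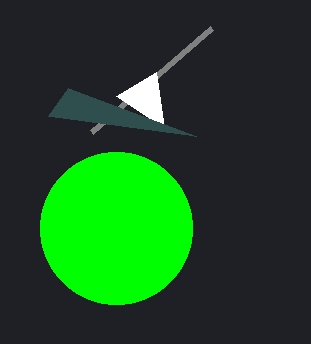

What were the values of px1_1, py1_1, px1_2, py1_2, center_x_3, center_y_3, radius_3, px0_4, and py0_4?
px1_1 = 212; py1_1 = 28; px1_2 = 156; py1_2 = 72; center_x_3 = 116; center_y_3 = 228; radius_3 = 76; px0_4 = 196; py0_4 = 136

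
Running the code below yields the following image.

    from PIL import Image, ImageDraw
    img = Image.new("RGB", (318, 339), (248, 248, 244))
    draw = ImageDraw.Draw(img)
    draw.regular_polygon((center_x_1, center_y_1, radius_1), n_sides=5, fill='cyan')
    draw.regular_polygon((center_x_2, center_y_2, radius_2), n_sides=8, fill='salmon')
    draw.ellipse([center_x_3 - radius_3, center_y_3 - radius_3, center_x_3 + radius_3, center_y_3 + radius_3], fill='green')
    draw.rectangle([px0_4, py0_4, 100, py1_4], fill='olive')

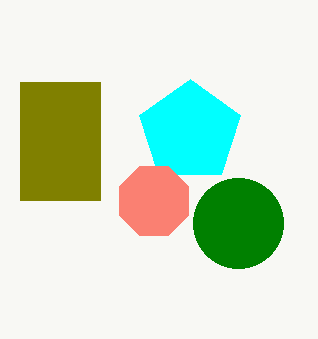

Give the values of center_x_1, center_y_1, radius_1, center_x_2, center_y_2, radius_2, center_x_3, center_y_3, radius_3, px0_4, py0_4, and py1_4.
center_x_1 = 190
center_y_1 = 132
radius_1 = 53
center_x_2 = 154
center_y_2 = 201
radius_2 = 37
center_x_3 = 238
center_y_3 = 223
radius_3 = 45
px0_4 = 20
py0_4 = 82
py1_4 = 200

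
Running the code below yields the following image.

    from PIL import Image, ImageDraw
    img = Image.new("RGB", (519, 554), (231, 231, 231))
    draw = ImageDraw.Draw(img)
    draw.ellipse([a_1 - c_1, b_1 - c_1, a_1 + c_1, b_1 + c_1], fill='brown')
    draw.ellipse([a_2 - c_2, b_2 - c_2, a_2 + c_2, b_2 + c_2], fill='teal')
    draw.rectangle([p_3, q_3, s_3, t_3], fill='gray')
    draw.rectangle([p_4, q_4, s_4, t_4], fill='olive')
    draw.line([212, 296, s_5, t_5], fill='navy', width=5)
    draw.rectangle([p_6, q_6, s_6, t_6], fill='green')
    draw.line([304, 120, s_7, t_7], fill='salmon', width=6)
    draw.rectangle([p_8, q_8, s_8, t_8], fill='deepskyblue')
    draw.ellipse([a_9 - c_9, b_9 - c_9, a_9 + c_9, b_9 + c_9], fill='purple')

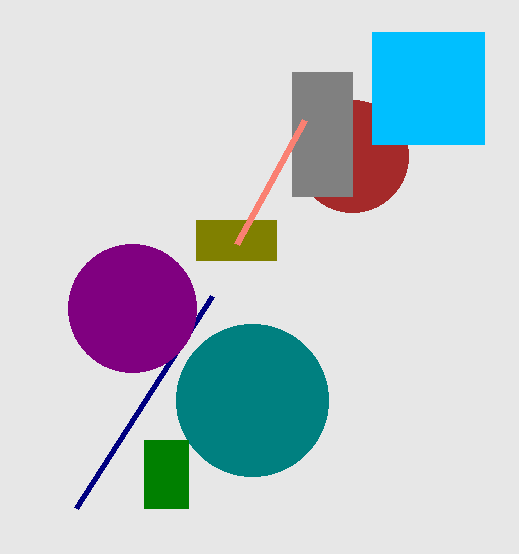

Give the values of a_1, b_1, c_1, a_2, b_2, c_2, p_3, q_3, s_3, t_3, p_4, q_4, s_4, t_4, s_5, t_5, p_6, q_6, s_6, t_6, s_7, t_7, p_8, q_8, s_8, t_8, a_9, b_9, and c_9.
a_1 = 352
b_1 = 156
c_1 = 56
a_2 = 252
b_2 = 400
c_2 = 76
p_3 = 292
q_3 = 72
s_3 = 352
t_3 = 196
p_4 = 196
q_4 = 220
s_4 = 276
t_4 = 260
s_5 = 76
t_5 = 508
p_6 = 144
q_6 = 440
s_6 = 188
t_6 = 508
s_7 = 236
t_7 = 244
p_8 = 372
q_8 = 32
s_8 = 484
t_8 = 144
a_9 = 132
b_9 = 308
c_9 = 64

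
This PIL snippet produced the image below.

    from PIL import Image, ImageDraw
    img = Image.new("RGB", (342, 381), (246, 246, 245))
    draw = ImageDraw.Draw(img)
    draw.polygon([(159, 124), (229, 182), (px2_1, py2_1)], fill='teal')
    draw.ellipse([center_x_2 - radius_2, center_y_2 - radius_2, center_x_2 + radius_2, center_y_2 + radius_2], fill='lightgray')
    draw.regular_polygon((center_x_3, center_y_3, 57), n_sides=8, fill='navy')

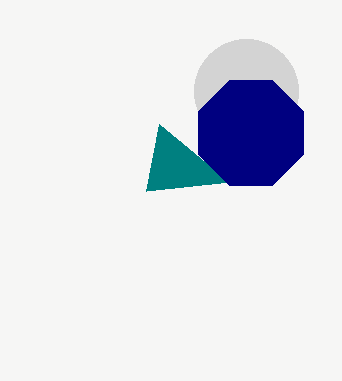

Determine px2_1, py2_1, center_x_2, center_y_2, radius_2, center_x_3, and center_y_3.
px2_1 = 146, py2_1 = 191, center_x_2 = 246, center_y_2 = 91, radius_2 = 52, center_x_3 = 251, center_y_3 = 133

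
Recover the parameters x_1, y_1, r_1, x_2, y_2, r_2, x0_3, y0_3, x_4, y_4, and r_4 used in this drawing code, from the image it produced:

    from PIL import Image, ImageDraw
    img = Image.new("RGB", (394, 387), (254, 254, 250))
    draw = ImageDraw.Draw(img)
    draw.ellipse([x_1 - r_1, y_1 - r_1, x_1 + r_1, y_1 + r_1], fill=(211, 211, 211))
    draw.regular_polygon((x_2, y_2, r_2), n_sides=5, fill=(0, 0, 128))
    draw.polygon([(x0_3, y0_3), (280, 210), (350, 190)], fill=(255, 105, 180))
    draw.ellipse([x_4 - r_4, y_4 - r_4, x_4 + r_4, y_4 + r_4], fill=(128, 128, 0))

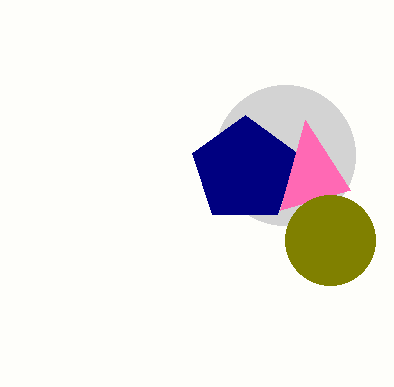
x_1 = 285
y_1 = 155
r_1 = 70
x_2 = 245
y_2 = 170
r_2 = 55
x0_3 = 305
y0_3 = 120
x_4 = 330
y_4 = 240
r_4 = 45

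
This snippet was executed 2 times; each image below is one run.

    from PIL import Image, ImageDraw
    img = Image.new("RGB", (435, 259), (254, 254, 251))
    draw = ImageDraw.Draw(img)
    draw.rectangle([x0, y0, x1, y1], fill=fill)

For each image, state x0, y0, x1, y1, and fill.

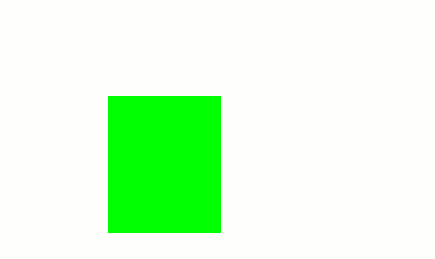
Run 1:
x0 = 108; y0 = 96; x1 = 220; y1 = 232; fill = 'lime'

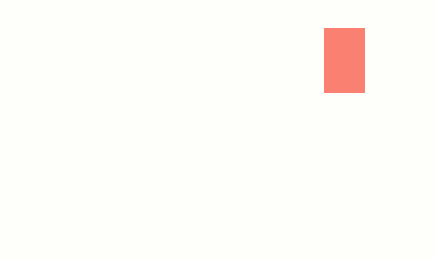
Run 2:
x0 = 324, y0 = 28, x1 = 364, y1 = 92, fill = 'salmon'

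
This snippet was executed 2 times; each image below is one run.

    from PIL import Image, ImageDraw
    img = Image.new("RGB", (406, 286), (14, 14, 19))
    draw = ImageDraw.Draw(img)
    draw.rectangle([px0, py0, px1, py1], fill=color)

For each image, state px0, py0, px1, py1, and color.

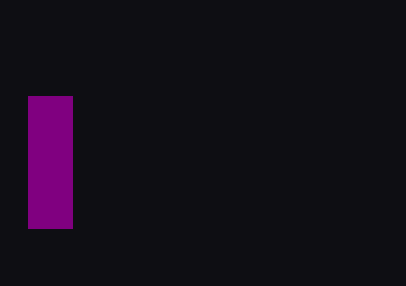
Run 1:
px0 = 28, py0 = 96, px1 = 72, py1 = 228, color = 'purple'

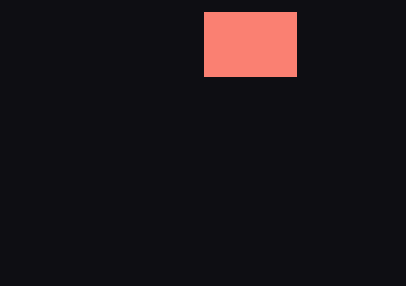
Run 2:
px0 = 204
py0 = 12
px1 = 296
py1 = 76
color = 'salmon'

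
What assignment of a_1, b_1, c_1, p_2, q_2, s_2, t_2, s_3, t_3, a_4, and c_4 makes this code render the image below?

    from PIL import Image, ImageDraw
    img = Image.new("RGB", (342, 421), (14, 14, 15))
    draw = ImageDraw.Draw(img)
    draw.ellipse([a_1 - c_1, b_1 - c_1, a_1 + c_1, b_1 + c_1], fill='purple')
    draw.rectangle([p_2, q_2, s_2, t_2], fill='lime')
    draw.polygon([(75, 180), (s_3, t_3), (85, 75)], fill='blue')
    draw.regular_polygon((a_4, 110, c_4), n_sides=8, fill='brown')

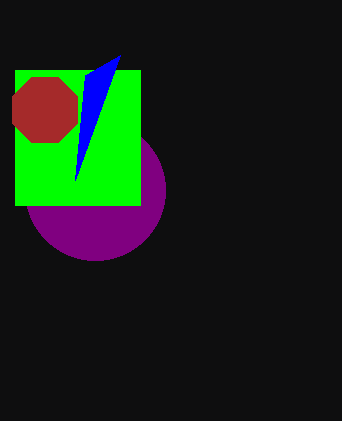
a_1 = 95; b_1 = 190; c_1 = 70; p_2 = 15; q_2 = 70; s_2 = 140; t_2 = 205; s_3 = 120; t_3 = 55; a_4 = 45; c_4 = 35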